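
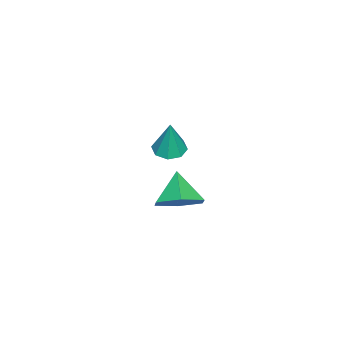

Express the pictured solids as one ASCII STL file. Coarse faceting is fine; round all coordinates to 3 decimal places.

solid 
facet normal 0.653 0.323 -0.685
outer loop
vertex 1.664 0.384 0.04
vertex 1.047 0.086 -0.689
vertex 0.975 1.013 -0.32
endloop
endfacet
facet normal -0.077 0.431 0.899
outer loop
vertex 1.664 0.384 0.04
vertex 0.975 1.013 -0.32
vertex 0.133 -0.366 0.269
endloop
endfacet
facet normal 0.654 0.323 -0.684
outer loop
vertex 0.975 1.013 -0.32
vertex 1.047 0.086 -0.689
vertex 0.359 0.715 -1.049
endloop
endfacet
facet normal -0.718 0.594 0.364
outer loop
vertex 0.975 1.013 -0.32
vertex 0.359 0.715 -1.049
vertex 0.133 -0.366 0.269
endloop
endfacet
facet normal 0.654 0.323 -0.684
outer loop
vertex 0.359 0.715 -1.049
vertex 1.047 0.086 -0.689
vertex 0.431 -0.211 -1.418
endloop
endfacet
facet normal -0.985 -0.007 -0.175
outer loop
vertex 0.359 0.715 -1.049
vertex 0.431 -0.211 -1.418
vertex 0.133 -0.366 0.269
endloop
endfacet
facet normal 0.653 0.324 -0.684
outer loop
vertex 0.431 -0.211 -1.418
vertex 1.047 0.086 -0.689
vertex 1.12 -0.84 -1.058
endloop
endfacet
facet normal -0.611 -0.771 -0.179
outer loop
vertex 0.431 -0.211 -1.418
vertex 1.12 -0.84 -1.058
vertex 0.133 -0.366 0.269
endloop
endfacet
facet normal 0.653 0.324 -0.684
outer loop
vertex 1.12 -0.84 -1.058
vertex 1.047 0.086 -0.689
vertex 1.736 -0.543 -0.329
endloop
endfacet
facet normal 0.030 -0.934 0.356
outer loop
vertex 1.12 -0.84 -1.058
vertex 1.736 -0.543 -0.329
vertex 0.133 -0.366 0.269
endloop
endfacet
facet normal 0.653 0.323 -0.685
outer loop
vertex 1.736 -0.543 -0.329
vertex 1.047 0.086 -0.689
vertex 1.664 0.384 0.04
endloop
endfacet
facet normal 0.297 -0.333 0.895
outer loop
vertex 1.736 -0.543 -0.329
vertex 1.664 0.384 0.04
vertex 0.133 -0.366 0.269
endloop
endfacet
facet normal -0.205 -0.101 -0.973
outer loop
vertex 2.627 0.258 2.868
vertex 2.035 0.094 3.01
vertex 2.331 0.638 2.891
endloop
endfacet
facet normal 0.785 0.603 0.143
outer loop
vertex 2.627 0.258 2.868
vertex 2.331 0.638 2.891
vertex 2.345 0.246 4.47
endloop
endfacet
facet normal -0.206 -0.101 -0.973
outer loop
vertex 2.331 0.638 2.891
vertex 2.035 0.094 3.01
vertex 1.862 0.7 2.984
endloop
endfacet
facet normal 0.173 0.956 0.236
outer loop
vertex 2.331 0.638 2.891
vertex 1.862 0.7 2.984
vertex 2.345 0.246 4.47
endloop
endfacet
facet normal -0.208 -0.101 -0.973
outer loop
vertex 1.862 0.7 2.984
vertex 2.035 0.094 3.01
vertex 1.494 0.407 3.093
endloop
endfacet
facet normal -0.497 0.772 0.397
outer loop
vertex 1.862 0.7 2.984
vertex 1.494 0.407 3.093
vertex 2.345 0.246 4.47
endloop
endfacet
facet normal -0.207 -0.099 -0.973
outer loop
vertex 1.494 0.407 3.093
vertex 2.035 0.094 3.01
vertex 1.444 -0.069 3.152
endloop
endfacet
facet normal -0.832 0.153 0.532
outer loop
vertex 1.494 0.407 3.093
vertex 1.444 -0.069 3.152
vertex 2.345 0.246 4.47
endloop
endfacet
facet normal -0.206 -0.101 -0.973
outer loop
vertex 1.444 -0.069 3.152
vertex 2.035 0.094 3.01
vertex 1.74 -0.449 3.129
endloop
endfacet
facet normal -0.636 -0.529 0.561
outer loop
vertex 1.444 -0.069 3.152
vertex 1.74 -0.449 3.129
vertex 2.345 0.246 4.47
endloop
endfacet
facet normal -0.206 -0.101 -0.973
outer loop
vertex 1.74 -0.449 3.129
vertex 2.035 0.094 3.01
vertex 2.209 -0.511 3.036
endloop
endfacet
facet normal -0.024 -0.883 0.468
outer loop
vertex 1.74 -0.449 3.129
vertex 2.209 -0.511 3.036
vertex 2.345 0.246 4.47
endloop
endfacet
facet normal -0.206 -0.101 -0.973
outer loop
vertex 2.209 -0.511 3.036
vertex 2.035 0.094 3.01
vertex 2.576 -0.218 2.928
endloop
endfacet
facet normal 0.647 -0.698 0.307
outer loop
vertex 2.209 -0.511 3.036
vertex 2.576 -0.218 2.928
vertex 2.345 0.246 4.47
endloop
endfacet
facet normal -0.206 -0.101 -0.973
outer loop
vertex 2.576 -0.218 2.928
vertex 2.035 0.094 3.01
vertex 2.627 0.258 2.868
endloop
endfacet
facet normal 0.982 -0.083 0.172
outer loop
vertex 2.576 -0.218 2.928
vertex 2.627 0.258 2.868
vertex 2.345 0.246 4.47
endloop
endfacet

endsolid


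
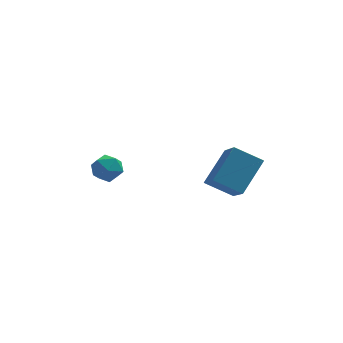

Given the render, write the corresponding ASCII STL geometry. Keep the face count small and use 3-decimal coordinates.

solid 
facet normal -0.423 0.898 0.119
outer loop
vertex -2.584 4.146 1.254
vertex -3.286 3.771 1.586
vertex -2.638 4.008 2.103
endloop
endfacet
facet normal 0.287 0.943 0.171
outer loop
vertex -2.584 4.146 1.254
vertex -2.638 4.008 2.103
vertex -1.897 3.858 1.688
endloop
endfacet
facet normal 0.568 0.698 -0.436
outer loop
vertex -2.584 4.146 1.254
vertex -1.897 3.858 1.688
vertex -2.087 3.529 0.914
endloop
endfacet
facet normal 0.032 0.502 -0.864
outer loop
vertex -2.584 4.146 1.254
vertex -2.087 3.529 0.914
vertex -2.945 3.475 0.851
endloop
endfacet
facet normal -0.581 0.625 -0.521
outer loop
vertex -2.584 4.146 1.254
vertex -2.945 3.475 0.851
vertex -3.286 3.771 1.586
endloop
endfacet
facet normal 0.496 0.512 0.701
outer loop
vertex -1.897 3.858 1.688
vertex -2.638 4.008 2.103
vertex -2.175 3.305 2.289
endloop
endfacet
facet normal -0.653 0.441 0.616
outer loop
vertex -2.638 4.008 2.103
vertex -3.286 3.771 1.586
vertex -3.033 3.251 2.226
endloop
endfacet
facet normal -0.907 -0.001 -0.421
outer loop
vertex -3.286 3.771 1.586
vertex -2.945 3.475 0.851
vertex -3.223 2.922 1.452
endloop
endfacet
facet normal 0.084 -0.203 -0.976
outer loop
vertex -2.945 3.475 0.851
vertex -2.087 3.529 0.914
vertex -2.482 2.772 1.037
endloop
endfacet
facet normal 0.952 0.115 -0.283
outer loop
vertex -2.087 3.529 0.914
vertex -1.897 3.858 1.688
vertex -1.834 3.009 1.554
endloop
endfacet
facet normal -0.032 -0.502 0.864
outer loop
vertex -2.536 2.634 1.886
vertex -2.175 3.305 2.289
vertex -3.033 3.251 2.226
endloop
endfacet
facet normal -0.568 -0.698 0.436
outer loop
vertex -2.536 2.634 1.886
vertex -3.033 3.251 2.226
vertex -3.223 2.922 1.452
endloop
endfacet
facet normal -0.287 -0.943 -0.171
outer loop
vertex -2.536 2.634 1.886
vertex -3.223 2.922 1.452
vertex -2.482 2.772 1.037
endloop
endfacet
facet normal 0.423 -0.898 -0.119
outer loop
vertex -2.536 2.634 1.886
vertex -2.482 2.772 1.037
vertex -1.834 3.009 1.554
endloop
endfacet
facet normal 0.581 -0.625 0.521
outer loop
vertex -2.536 2.634 1.886
vertex -1.834 3.009 1.554
vertex -2.175 3.305 2.289
endloop
endfacet
facet normal -0.084 0.203 0.976
outer loop
vertex -3.033 3.251 2.226
vertex -2.175 3.305 2.289
vertex -2.638 4.008 2.103
endloop
endfacet
facet normal -0.952 -0.115 0.283
outer loop
vertex -3.223 2.922 1.452
vertex -3.033 3.251 2.226
vertex -3.286 3.771 1.586
endloop
endfacet
facet normal -0.496 -0.512 -0.701
outer loop
vertex -2.482 2.772 1.037
vertex -3.223 2.922 1.452
vertex -2.945 3.475 0.851
endloop
endfacet
facet normal 0.653 -0.441 -0.616
outer loop
vertex -1.834 3.009 1.554
vertex -2.482 2.772 1.037
vertex -2.087 3.529 0.914
endloop
endfacet
facet normal 0.907 0.001 0.421
outer loop
vertex -2.175 3.305 2.289
vertex -1.834 3.009 1.554
vertex -1.897 3.858 1.688
endloop
endfacet
facet normal -0.505 -0.573 -0.646
outer loop
vertex 1.894 -1.002 3.459
vertex 1.642 0.561 2.269
vertex 3.184 -1.336 2.747
endloop
endfacet
facet normal 0.127 -0.789 0.601
outer loop
vertex 4.218 -0.161 4.071
vertex 1.894 -1.002 3.459
vertex 3.184 -1.336 2.747
endloop
endfacet
facet normal -0.504 -0.573 -0.646
outer loop
vertex 3.184 -1.336 2.747
vertex 1.642 0.561 2.269
vertex 2.932 0.227 1.558
endloop
endfacet
facet normal 0.854 -0.221 -0.471
outer loop
vertex 2.932 0.227 1.558
vertex 4.218 -0.161 4.071
vertex 3.184 -1.336 2.747
endloop
endfacet
facet normal -0.854 0.221 0.471
outer loop
vertex 1.894 -1.002 3.459
vertex 2.676 1.736 3.593
vertex 1.642 0.561 2.269
endloop
endfacet
facet normal 0.127 -0.789 0.601
outer loop
vertex 2.928 0.173 4.782
vertex 1.894 -1.002 3.459
vertex 4.218 -0.161 4.071
endloop
endfacet
facet normal -0.854 0.221 0.471
outer loop
vertex 2.928 0.173 4.782
vertex 2.676 1.736 3.593
vertex 1.894 -1.002 3.459
endloop
endfacet
facet normal -0.127 0.789 -0.601
outer loop
vertex 1.642 0.561 2.269
vertex 2.676 1.736 3.593
vertex 2.932 0.227 1.558
endloop
endfacet
facet normal 0.854 -0.221 -0.471
outer loop
vertex 3.966 1.402 2.881
vertex 4.218 -0.161 4.071
vertex 2.932 0.227 1.558
endloop
endfacet
facet normal -0.127 0.789 -0.601
outer loop
vertex 2.932 0.227 1.558
vertex 2.676 1.736 3.593
vertex 3.966 1.402 2.881
endloop
endfacet
facet normal 0.504 0.573 0.646
outer loop
vertex 3.966 1.402 2.881
vertex 2.928 0.173 4.782
vertex 4.218 -0.161 4.071
endloop
endfacet
facet normal 0.505 0.573 0.646
outer loop
vertex 2.676 1.736 3.593
vertex 2.928 0.173 4.782
vertex 3.966 1.402 2.881
endloop
endfacet

endsolid


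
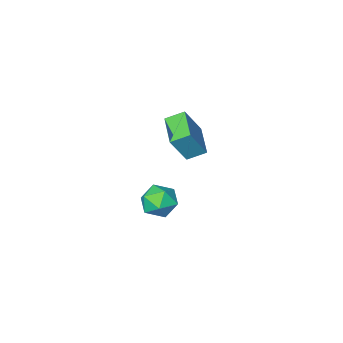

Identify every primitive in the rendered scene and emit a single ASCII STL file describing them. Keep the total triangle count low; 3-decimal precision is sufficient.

solid 
facet normal -0.941 0.339 -0.022
outer loop
vertex -3.69 -1.592 -3.335
vertex -3.775 -1.768 -2.409
vertex -3.464 -0.924 -2.704
endloop
endfacet
facet normal -0.540 0.667 -0.513
outer loop
vertex -3.69 -1.592 -3.335
vertex -3.464 -0.924 -2.704
vertex -2.916 -1.063 -3.462
endloop
endfacet
facet normal -0.271 0.169 -0.948
outer loop
vertex -3.69 -1.592 -3.335
vertex -2.916 -1.063 -3.462
vertex -2.887 -1.993 -3.636
endloop
endfacet
facet normal -0.505 -0.468 -0.725
outer loop
vertex -3.69 -1.592 -3.335
vertex -2.887 -1.993 -3.636
vertex -3.418 -2.429 -2.985
endloop
endfacet
facet normal -0.919 -0.363 -0.153
outer loop
vertex -3.69 -1.592 -3.335
vertex -3.418 -2.429 -2.985
vertex -3.775 -1.768 -2.409
endloop
endfacet
facet normal 0.003 0.984 -0.178
outer loop
vertex -2.916 -1.063 -3.462
vertex -3.464 -0.924 -2.704
vertex -2.522 -0.911 -2.615
endloop
endfacet
facet normal -0.644 0.453 0.617
outer loop
vertex -3.464 -0.924 -2.704
vertex -3.775 -1.768 -2.409
vertex -3.053 -1.347 -1.964
endloop
endfacet
facet normal -0.609 -0.682 0.405
outer loop
vertex -3.775 -1.768 -2.409
vertex -3.418 -2.429 -2.985
vertex -3.024 -2.277 -2.138
endloop
endfacet
facet normal 0.061 -0.852 -0.521
outer loop
vertex -3.418 -2.429 -2.985
vertex -2.887 -1.993 -3.636
vertex -2.476 -2.416 -2.896
endloop
endfacet
facet normal 0.439 0.178 -0.881
outer loop
vertex -2.887 -1.993 -3.636
vertex -2.916 -1.063 -3.462
vertex -2.165 -1.572 -3.191
endloop
endfacet
facet normal 0.505 0.468 0.725
outer loop
vertex -2.25 -1.748 -2.265
vertex -2.522 -0.911 -2.615
vertex -3.053 -1.347 -1.964
endloop
endfacet
facet normal 0.271 -0.169 0.948
outer loop
vertex -2.25 -1.748 -2.265
vertex -3.053 -1.347 -1.964
vertex -3.024 -2.277 -2.138
endloop
endfacet
facet normal 0.540 -0.667 0.513
outer loop
vertex -2.25 -1.748 -2.265
vertex -3.024 -2.277 -2.138
vertex -2.476 -2.416 -2.896
endloop
endfacet
facet normal 0.941 -0.339 0.022
outer loop
vertex -2.25 -1.748 -2.265
vertex -2.476 -2.416 -2.896
vertex -2.165 -1.572 -3.191
endloop
endfacet
facet normal 0.919 0.363 0.153
outer loop
vertex -2.25 -1.748 -2.265
vertex -2.165 -1.572 -3.191
vertex -2.522 -0.911 -2.615
endloop
endfacet
facet normal -0.061 0.852 0.521
outer loop
vertex -3.053 -1.347 -1.964
vertex -2.522 -0.911 -2.615
vertex -3.464 -0.924 -2.704
endloop
endfacet
facet normal -0.439 -0.178 0.881
outer loop
vertex -3.024 -2.277 -2.138
vertex -3.053 -1.347 -1.964
vertex -3.775 -1.768 -2.409
endloop
endfacet
facet normal -0.003 -0.984 0.178
outer loop
vertex -2.476 -2.416 -2.896
vertex -3.024 -2.277 -2.138
vertex -3.418 -2.429 -2.985
endloop
endfacet
facet normal 0.644 -0.453 -0.617
outer loop
vertex -2.165 -1.572 -3.191
vertex -2.476 -2.416 -2.896
vertex -2.887 -1.993 -3.636
endloop
endfacet
facet normal 0.609 0.682 -0.405
outer loop
vertex -2.522 -0.911 -2.615
vertex -2.165 -1.572 -3.191
vertex -2.916 -1.063 -3.462
endloop
endfacet
facet normal -0.502 -0.002 -0.865
outer loop
vertex -4.401 -0.58 2.096
vertex -3.796 0.869 1.741
vertex -3.661 -0.994 1.668
endloop
endfacet
facet normal -0.376 -0.900 0.221
outer loop
vertex -2.844 -0.989 3.079
vertex -4.401 -0.58 2.096
vertex -3.661 -0.994 1.668
endloop
endfacet
facet normal -0.501 -0.002 -0.866
outer loop
vertex -3.661 -0.994 1.668
vertex -3.796 0.869 1.741
vertex -3.056 0.456 1.314
endloop
endfacet
facet normal 0.780 -0.435 -0.450
outer loop
vertex -3.056 0.456 1.314
vertex -2.844 -0.989 3.079
vertex -3.661 -0.994 1.668
endloop
endfacet
facet normal -0.780 0.436 0.450
outer loop
vertex -4.401 -0.58 2.096
vertex -2.979 0.874 3.152
vertex -3.796 0.869 1.741
endloop
endfacet
facet normal -0.375 -0.900 0.220
outer loop
vertex -3.584 -0.576 3.506
vertex -4.401 -0.58 2.096
vertex -2.844 -0.989 3.079
endloop
endfacet
facet normal -0.780 0.435 0.450
outer loop
vertex -3.584 -0.576 3.506
vertex -2.979 0.874 3.152
vertex -4.401 -0.58 2.096
endloop
endfacet
facet normal 0.375 0.900 -0.220
outer loop
vertex -3.796 0.869 1.741
vertex -2.979 0.874 3.152
vertex -3.056 0.456 1.314
endloop
endfacet
facet normal 0.779 -0.436 -0.450
outer loop
vertex -2.239 0.46 2.724
vertex -2.844 -0.989 3.079
vertex -3.056 0.456 1.314
endloop
endfacet
facet normal 0.376 0.900 -0.220
outer loop
vertex -3.056 0.456 1.314
vertex -2.979 0.874 3.152
vertex -2.239 0.46 2.724
endloop
endfacet
facet normal 0.501 0.003 0.865
outer loop
vertex -2.239 0.46 2.724
vertex -3.584 -0.576 3.506
vertex -2.844 -0.989 3.079
endloop
endfacet
facet normal 0.501 0.002 0.865
outer loop
vertex -2.979 0.874 3.152
vertex -3.584 -0.576 3.506
vertex -2.239 0.46 2.724
endloop
endfacet

endsolid


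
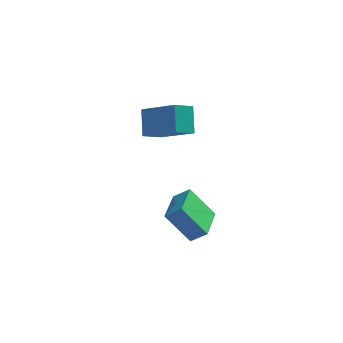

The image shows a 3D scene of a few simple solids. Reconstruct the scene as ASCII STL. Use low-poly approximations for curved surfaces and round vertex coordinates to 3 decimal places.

solid 
facet normal -0.856 0.353 -0.378
outer loop
vertex 0.129 3.638 1.009
vertex 0.61 4.451 0.68
vertex 0.384 3.017 -0.15
endloop
endfacet
facet normal -0.481 -0.812 0.329
outer loop
vertex 1.95 2.369 0.54
vertex 0.129 3.638 1.009
vertex 0.384 3.017 -0.15
endloop
endfacet
facet normal -0.856 0.353 -0.378
outer loop
vertex 0.384 3.017 -0.15
vertex 0.61 4.451 0.68
vertex 0.865 3.829 -0.48
endloop
endfacet
facet normal 0.189 -0.464 -0.865
outer loop
vertex 0.865 3.829 -0.48
vertex 1.95 2.369 0.54
vertex 0.384 3.017 -0.15
endloop
endfacet
facet normal -0.190 0.463 0.866
outer loop
vertex 0.129 3.638 1.009
vertex 2.176 3.803 1.37
vertex 0.61 4.451 0.68
endloop
endfacet
facet normal -0.481 -0.812 0.330
outer loop
vertex 1.695 2.991 1.7
vertex 0.129 3.638 1.009
vertex 1.95 2.369 0.54
endloop
endfacet
facet normal -0.190 0.464 0.865
outer loop
vertex 1.695 2.991 1.7
vertex 2.176 3.803 1.37
vertex 0.129 3.638 1.009
endloop
endfacet
facet normal 0.481 0.812 -0.330
outer loop
vertex 0.61 4.451 0.68
vertex 2.176 3.803 1.37
vertex 0.865 3.829 -0.48
endloop
endfacet
facet normal 0.191 -0.463 -0.866
outer loop
vertex 2.431 3.182 0.211
vertex 1.95 2.369 0.54
vertex 0.865 3.829 -0.48
endloop
endfacet
facet normal 0.481 0.812 -0.329
outer loop
vertex 0.865 3.829 -0.48
vertex 2.176 3.803 1.37
vertex 2.431 3.182 0.211
endloop
endfacet
facet normal 0.856 -0.353 0.378
outer loop
vertex 2.431 3.182 0.211
vertex 1.695 2.991 1.7
vertex 1.95 2.369 0.54
endloop
endfacet
facet normal 0.856 -0.353 0.378
outer loop
vertex 2.176 3.803 1.37
vertex 1.695 2.991 1.7
vertex 2.431 3.182 0.211
endloop
endfacet
facet normal -0.570 -0.167 0.804
outer loop
vertex 2.564 1.149 -2.937
vertex 2.336 2.923 -2.73
vertex 1.898 1.12 -3.415
endloop
endfacet
facet normal 0.126 -0.985 -0.115
outer loop
vertex 2.844 1.397 -4.75
vertex 2.564 1.149 -2.937
vertex 1.898 1.12 -3.415
endloop
endfacet
facet normal -0.570 -0.167 0.805
outer loop
vertex 1.898 1.12 -3.415
vertex 2.336 2.923 -2.73
vertex 1.671 2.893 -3.207
endloop
endfacet
facet normal -0.812 -0.036 -0.583
outer loop
vertex 1.671 2.893 -3.207
vertex 2.844 1.397 -4.75
vertex 1.898 1.12 -3.415
endloop
endfacet
facet normal 0.812 0.036 0.583
outer loop
vertex 2.564 1.149 -2.937
vertex 3.282 3.2 -4.065
vertex 2.336 2.923 -2.73
endloop
endfacet
facet normal 0.127 -0.985 -0.115
outer loop
vertex 3.509 1.427 -4.273
vertex 2.564 1.149 -2.937
vertex 2.844 1.397 -4.75
endloop
endfacet
facet normal 0.812 0.036 0.582
outer loop
vertex 3.509 1.427 -4.273
vertex 3.282 3.2 -4.065
vertex 2.564 1.149 -2.937
endloop
endfacet
facet normal -0.127 0.985 0.115
outer loop
vertex 2.336 2.923 -2.73
vertex 3.282 3.2 -4.065
vertex 1.671 2.893 -3.207
endloop
endfacet
facet normal -0.812 -0.036 -0.582
outer loop
vertex 2.616 3.171 -4.543
vertex 2.844 1.397 -4.75
vertex 1.671 2.893 -3.207
endloop
endfacet
facet normal -0.126 0.985 0.116
outer loop
vertex 1.671 2.893 -3.207
vertex 3.282 3.2 -4.065
vertex 2.616 3.171 -4.543
endloop
endfacet
facet normal 0.570 0.167 -0.805
outer loop
vertex 2.616 3.171 -4.543
vertex 3.509 1.427 -4.273
vertex 2.844 1.397 -4.75
endloop
endfacet
facet normal 0.570 0.167 -0.804
outer loop
vertex 3.282 3.2 -4.065
vertex 3.509 1.427 -4.273
vertex 2.616 3.171 -4.543
endloop
endfacet

endsolid


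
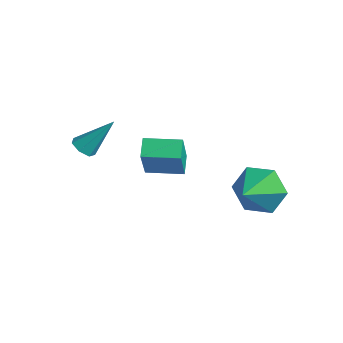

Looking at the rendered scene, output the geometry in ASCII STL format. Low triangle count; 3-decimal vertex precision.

solid 
facet normal -0.466 0.803 -0.371
outer loop
vertex 2.063 2.233 -4.477
vertex 1.372 2.164 -3.757
vertex 2.196 2.711 -3.608
endloop
endfacet
facet normal 0.986 -0.156 -0.065
outer loop
vertex 2.063 2.233 -4.477
vertex 2.196 2.711 -3.608
vertex 1.968 1.136 -3.283
endloop
endfacet
facet normal -0.466 0.803 -0.371
outer loop
vertex 2.196 2.711 -3.608
vertex 1.372 2.164 -3.757
vertex 1.505 2.642 -2.889
endloop
endfacet
facet normal 0.719 0.039 0.694
outer loop
vertex 2.196 2.711 -3.608
vertex 1.505 2.642 -2.889
vertex 1.968 1.136 -3.283
endloop
endfacet
facet normal -0.465 0.804 -0.371
outer loop
vertex 1.505 2.642 -2.889
vertex 1.372 2.164 -3.757
vertex 0.681 2.096 -3.038
endloop
endfacet
facet normal -0.006 -0.255 0.967
outer loop
vertex 1.505 2.642 -2.889
vertex 0.681 2.096 -3.038
vertex 1.968 1.136 -3.283
endloop
endfacet
facet normal -0.465 0.804 -0.371
outer loop
vertex 0.681 2.096 -3.038
vertex 1.372 2.164 -3.757
vertex 0.548 1.618 -3.906
endloop
endfacet
facet normal -0.464 -0.744 0.481
outer loop
vertex 0.681 2.096 -3.038
vertex 0.548 1.618 -3.906
vertex 1.968 1.136 -3.283
endloop
endfacet
facet normal -0.466 0.804 -0.370
outer loop
vertex 0.548 1.618 -3.906
vertex 1.372 2.164 -3.757
vertex 1.239 1.687 -4.626
endloop
endfacet
facet normal -0.197 -0.940 -0.279
outer loop
vertex 0.548 1.618 -3.906
vertex 1.239 1.687 -4.626
vertex 1.968 1.136 -3.283
endloop
endfacet
facet normal -0.466 0.804 -0.370
outer loop
vertex 1.239 1.687 -4.626
vertex 1.372 2.164 -3.757
vertex 2.063 2.233 -4.477
endloop
endfacet
facet normal 0.528 -0.646 -0.552
outer loop
vertex 1.239 1.687 -4.626
vertex 2.063 2.233 -4.477
vertex 1.968 1.136 -3.283
endloop
endfacet
facet normal -0.289 -0.580 -0.762
outer loop
vertex -2.043 -2.038 -2.627
vertex -2.286 -2.336 -2.308
vertex -2.457 -1.933 -2.55
endloop
endfacet
facet normal 0.158 0.907 -0.390
outer loop
vertex -2.043 -2.038 -2.627
vertex -2.457 -1.933 -2.55
vertex -1.834 -1.424 -1.112
endloop
endfacet
facet normal -0.290 -0.580 -0.761
outer loop
vertex -2.457 -1.933 -2.55
vertex -2.286 -2.336 -2.308
vertex -2.742 -2.132 -2.29
endloop
endfacet
facet normal -0.590 0.807 -0.030
outer loop
vertex -2.457 -1.933 -2.55
vertex -2.742 -2.132 -2.29
vertex -1.834 -1.424 -1.112
endloop
endfacet
facet normal -0.289 -0.580 -0.762
outer loop
vertex -2.742 -2.132 -2.29
vertex -2.286 -2.336 -2.308
vertex -2.684 -2.484 -2.044
endloop
endfacet
facet normal -0.832 0.219 0.510
outer loop
vertex -2.742 -2.132 -2.29
vertex -2.684 -2.484 -2.044
vertex -1.834 -1.424 -1.112
endloop
endfacet
facet normal -0.289 -0.581 -0.761
outer loop
vertex -2.684 -2.484 -2.044
vertex -2.286 -2.336 -2.308
vertex -2.326 -2.725 -1.996
endloop
endfacet
facet normal -0.388 -0.413 0.824
outer loop
vertex -2.684 -2.484 -2.044
vertex -2.326 -2.725 -1.996
vertex -1.834 -1.424 -1.112
endloop
endfacet
facet normal -0.288 -0.581 -0.761
outer loop
vertex -2.326 -2.725 -1.996
vertex -2.286 -2.336 -2.308
vertex -1.938 -2.672 -2.183
endloop
endfacet
facet normal 0.409 -0.614 0.675
outer loop
vertex -2.326 -2.725 -1.996
vertex -1.938 -2.672 -2.183
vertex -1.834 -1.424 -1.112
endloop
endfacet
facet normal -0.288 -0.582 -0.761
outer loop
vertex -1.938 -2.672 -2.183
vertex -2.286 -2.336 -2.308
vertex -1.812 -2.367 -2.464
endloop
endfacet
facet normal 0.956 -0.232 0.177
outer loop
vertex -1.938 -2.672 -2.183
vertex -1.812 -2.367 -2.464
vertex -1.834 -1.424 -1.112
endloop
endfacet
facet normal -0.289 -0.580 -0.762
outer loop
vertex -1.812 -2.367 -2.464
vertex -2.286 -2.336 -2.308
vertex -2.043 -2.038 -2.627
endloop
endfacet
facet normal 0.844 0.446 -0.297
outer loop
vertex -1.812 -2.367 -2.464
vertex -2.043 -2.038 -2.627
vertex -1.834 -1.424 -1.112
endloop
endfacet
facet normal -0.592 -0.806 -0.013
outer loop
vertex -1.079 -0.876 -2.551
vertex -1.62 -0.486 -2.092
vertex -1.862 -0.278 -3.985
endloop
endfacet
facet normal 0.669 -0.482 -0.566
outer loop
vertex -1.08 0.786 -3.968
vertex -1.079 -0.876 -2.551
vertex -1.862 -0.278 -3.985
endloop
endfacet
facet normal -0.593 -0.805 -0.013
outer loop
vertex -1.862 -0.278 -3.985
vertex -1.62 -0.486 -2.092
vertex -2.403 0.113 -3.526
endloop
endfacet
facet normal -0.450 0.344 -0.824
outer loop
vertex -2.403 0.113 -3.526
vertex -1.08 0.786 -3.968
vertex -1.862 -0.278 -3.985
endloop
endfacet
facet normal 0.451 -0.344 0.824
outer loop
vertex -1.079 -0.876 -2.551
vertex -0.838 0.578 -2.075
vertex -1.62 -0.486 -2.092
endloop
endfacet
facet normal 0.668 -0.482 -0.566
outer loop
vertex -0.297 0.187 -2.534
vertex -1.079 -0.876 -2.551
vertex -1.08 0.786 -3.968
endloop
endfacet
facet normal 0.450 -0.344 0.824
outer loop
vertex -0.297 0.187 -2.534
vertex -0.838 0.578 -2.075
vertex -1.079 -0.876 -2.551
endloop
endfacet
facet normal -0.668 0.482 0.566
outer loop
vertex -1.62 -0.486 -2.092
vertex -0.838 0.578 -2.075
vertex -2.403 0.113 -3.526
endloop
endfacet
facet normal -0.450 0.345 -0.824
outer loop
vertex -1.621 1.176 -3.509
vertex -1.08 0.786 -3.968
vertex -2.403 0.113 -3.526
endloop
endfacet
facet normal -0.668 0.483 0.566
outer loop
vertex -2.403 0.113 -3.526
vertex -0.838 0.578 -2.075
vertex -1.621 1.176 -3.509
endloop
endfacet
facet normal 0.592 0.806 0.013
outer loop
vertex -1.621 1.176 -3.509
vertex -0.297 0.187 -2.534
vertex -1.08 0.786 -3.968
endloop
endfacet
facet normal 0.593 0.805 0.012
outer loop
vertex -0.838 0.578 -2.075
vertex -0.297 0.187 -2.534
vertex -1.621 1.176 -3.509
endloop
endfacet

endsolid


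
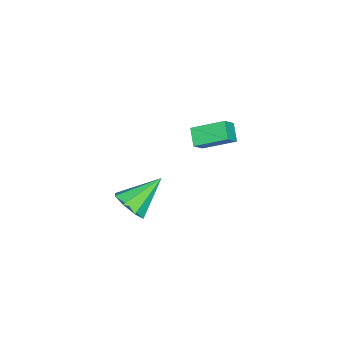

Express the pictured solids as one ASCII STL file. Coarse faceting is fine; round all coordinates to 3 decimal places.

solid 
facet normal -0.699 0.187 -0.690
outer loop
vertex -3.306 0.34 -0.272
vertex -3.646 1.768 0.46
vertex -2.656 0.773 -0.813
endloop
endfacet
facet normal 0.208 -0.870 -0.447
outer loop
vertex -2.054 0.612 -0.22
vertex -3.306 0.34 -0.272
vertex -2.656 0.773 -0.813
endloop
endfacet
facet normal -0.699 0.187 -0.690
outer loop
vertex -2.656 0.773 -0.813
vertex -3.646 1.768 0.46
vertex -2.996 2.2 -0.081
endloop
endfacet
facet normal 0.684 0.455 -0.570
outer loop
vertex -2.996 2.2 -0.081
vertex -2.054 0.612 -0.22
vertex -2.656 0.773 -0.813
endloop
endfacet
facet normal -0.684 -0.455 0.570
outer loop
vertex -3.306 0.34 -0.272
vertex -3.044 1.607 1.053
vertex -3.646 1.768 0.46
endloop
endfacet
facet normal 0.208 -0.871 -0.446
outer loop
vertex -2.704 0.18 0.321
vertex -3.306 0.34 -0.272
vertex -2.054 0.612 -0.22
endloop
endfacet
facet normal -0.683 -0.456 0.571
outer loop
vertex -2.704 0.18 0.321
vertex -3.044 1.607 1.053
vertex -3.306 0.34 -0.272
endloop
endfacet
facet normal -0.207 0.871 0.446
outer loop
vertex -3.646 1.768 0.46
vertex -3.044 1.607 1.053
vertex -2.996 2.2 -0.081
endloop
endfacet
facet normal 0.683 0.455 -0.571
outer loop
vertex -2.394 2.04 0.512
vertex -2.054 0.612 -0.22
vertex -2.996 2.2 -0.081
endloop
endfacet
facet normal -0.208 0.870 0.446
outer loop
vertex -2.996 2.2 -0.081
vertex -3.044 1.607 1.053
vertex -2.394 2.04 0.512
endloop
endfacet
facet normal 0.699 -0.187 0.690
outer loop
vertex -2.394 2.04 0.512
vertex -2.704 0.18 0.321
vertex -2.054 0.612 -0.22
endloop
endfacet
facet normal 0.699 -0.187 0.690
outer loop
vertex -3.044 1.607 1.053
vertex -2.704 0.18 0.321
vertex -2.394 2.04 0.512
endloop
endfacet
facet normal 0.648 -0.471 -0.599
outer loop
vertex 3.286 0.384 -0.127
vertex 2.666 -0.16 -0.37
vertex 2.955 0.599 -0.654
endloop
endfacet
facet normal 0.273 0.938 0.211
outer loop
vertex 3.286 0.384 -0.127
vertex 2.955 0.599 -0.654
vertex 1.454 0.72 0.75
endloop
endfacet
facet normal 0.647 -0.471 -0.600
outer loop
vertex 2.955 0.599 -0.654
vertex 2.666 -0.16 -0.37
vertex 2.454 0.369 -1.014
endloop
endfacet
facet normal -0.209 0.930 -0.303
outer loop
vertex 2.955 0.599 -0.654
vertex 2.454 0.369 -1.014
vertex 1.454 0.72 0.75
endloop
endfacet
facet normal 0.648 -0.470 -0.599
outer loop
vertex 2.454 0.369 -1.014
vertex 2.666 -0.16 -0.37
vertex 2.078 -0.17 -0.998
endloop
endfacet
facet normal -0.716 0.485 -0.502
outer loop
vertex 2.454 0.369 -1.014
vertex 2.078 -0.17 -0.998
vertex 1.454 0.72 0.75
endloop
endfacet
facet normal 0.648 -0.470 -0.599
outer loop
vertex 2.078 -0.17 -0.998
vertex 2.666 -0.16 -0.37
vertex 2.046 -0.704 -0.614
endloop
endfacet
facet normal -0.953 -0.137 -0.270
outer loop
vertex 2.078 -0.17 -0.998
vertex 2.046 -0.704 -0.614
vertex 1.454 0.72 0.75
endloop
endfacet
facet normal 0.648 -0.470 -0.599
outer loop
vertex 2.046 -0.704 -0.614
vertex 2.666 -0.16 -0.37
vertex 2.377 -0.919 -0.087
endloop
endfacet
facet normal -0.780 -0.571 0.257
outer loop
vertex 2.046 -0.704 -0.614
vertex 2.377 -0.919 -0.087
vertex 1.454 0.72 0.75
endloop
endfacet
facet normal 0.649 -0.470 -0.599
outer loop
vertex 2.377 -0.919 -0.087
vertex 2.666 -0.16 -0.37
vertex 2.877 -0.689 0.274
endloop
endfacet
facet normal -0.298 -0.562 0.771
outer loop
vertex 2.377 -0.919 -0.087
vertex 2.877 -0.689 0.274
vertex 1.454 0.72 0.75
endloop
endfacet
facet normal 0.647 -0.471 -0.599
outer loop
vertex 2.877 -0.689 0.274
vertex 2.666 -0.16 -0.37
vertex 3.254 -0.15 0.257
endloop
endfacet
facet normal 0.210 -0.116 0.971
outer loop
vertex 2.877 -0.689 0.274
vertex 3.254 -0.15 0.257
vertex 1.454 0.72 0.75
endloop
endfacet
facet normal 0.648 -0.470 -0.600
outer loop
vertex 3.254 -0.15 0.257
vertex 2.666 -0.16 -0.37
vertex 3.286 0.384 -0.127
endloop
endfacet
facet normal 0.446 0.505 0.739
outer loop
vertex 3.254 -0.15 0.257
vertex 3.286 0.384 -0.127
vertex 1.454 0.72 0.75
endloop
endfacet

endsolid


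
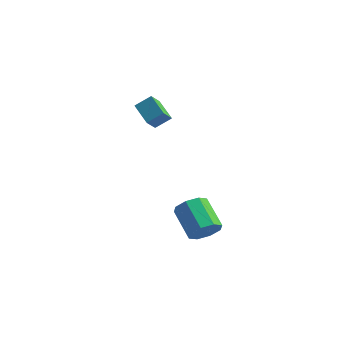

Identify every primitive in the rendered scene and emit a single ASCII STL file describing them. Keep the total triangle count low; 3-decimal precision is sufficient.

solid 
facet normal -0.823 0.357 0.441
outer loop
vertex -2.794 3.313 2.19
vertex -2.827 3.933 1.626
vertex -3.315 2.787 1.644
endloop
endfacet
facet normal 0.041 -0.739 0.673
outer loop
vertex -2.253 2.327 1.074
vertex -2.794 3.313 2.19
vertex -3.315 2.787 1.644
endloop
endfacet
facet normal -0.823 0.357 0.441
outer loop
vertex -3.315 2.787 1.644
vertex -2.827 3.933 1.626
vertex -3.348 3.408 1.079
endloop
endfacet
facet normal -0.566 -0.571 -0.594
outer loop
vertex -3.348 3.408 1.079
vertex -2.253 2.327 1.074
vertex -3.315 2.787 1.644
endloop
endfacet
facet normal 0.566 0.571 0.594
outer loop
vertex -2.794 3.313 2.19
vertex -1.765 3.473 1.056
vertex -2.827 3.933 1.626
endloop
endfacet
facet normal 0.039 -0.739 0.672
outer loop
vertex -1.732 2.852 1.621
vertex -2.794 3.313 2.19
vertex -2.253 2.327 1.074
endloop
endfacet
facet normal 0.566 0.571 0.594
outer loop
vertex -1.732 2.852 1.621
vertex -1.765 3.473 1.056
vertex -2.794 3.313 2.19
endloop
endfacet
facet normal -0.040 0.740 -0.672
outer loop
vertex -2.827 3.933 1.626
vertex -1.765 3.473 1.056
vertex -3.348 3.408 1.079
endloop
endfacet
facet normal -0.566 -0.571 -0.594
outer loop
vertex -2.286 2.947 0.51
vertex -2.253 2.327 1.074
vertex -3.348 3.408 1.079
endloop
endfacet
facet normal -0.040 0.738 -0.673
outer loop
vertex -3.348 3.408 1.079
vertex -1.765 3.473 1.056
vertex -2.286 2.947 0.51
endloop
endfacet
facet normal 0.823 -0.357 -0.441
outer loop
vertex -2.286 2.947 0.51
vertex -1.732 2.852 1.621
vertex -2.253 2.327 1.074
endloop
endfacet
facet normal 0.823 -0.358 -0.441
outer loop
vertex -1.765 3.473 1.056
vertex -1.732 2.852 1.621
vertex -2.286 2.947 0.51
endloop
endfacet
facet normal 0.751 -0.344 -0.564
outer loop
vertex 3.781 -0.8 -1.755
vertex 3.328 -0.769 -2.377
vertex 3.812 -0.28 -2.031
endloop
endfacet
facet normal 0.659 0.322 0.680
outer loop
vertex 3.781 -0.8 -1.755
vertex 3.812 -0.28 -2.031
vertex 2.565 -0.242 -0.841
endloop
endfacet
facet normal 0.659 0.322 0.680
outer loop
vertex 2.565 -0.242 -0.841
vertex 3.812 -0.28 -2.031
vertex 2.596 0.278 -1.117
endloop
endfacet
facet normal -0.751 0.344 0.564
outer loop
vertex 2.565 -0.242 -0.841
vertex 2.596 0.278 -1.117
vertex 2.112 -0.211 -1.463
endloop
endfacet
facet normal 0.751 -0.345 -0.563
outer loop
vertex 3.812 -0.28 -2.031
vertex 3.328 -0.769 -2.377
vertex 3.56 -0.047 -2.51
endloop
endfacet
facet normal 0.503 0.851 0.149
outer loop
vertex 3.812 -0.28 -2.031
vertex 3.56 -0.047 -2.51
vertex 2.596 0.278 -1.117
endloop
endfacet
facet normal 0.503 0.851 0.149
outer loop
vertex 2.596 0.278 -1.117
vertex 3.56 -0.047 -2.51
vertex 2.344 0.511 -1.596
endloop
endfacet
facet normal -0.751 0.345 0.563
outer loop
vertex 2.596 0.278 -1.117
vertex 2.344 0.511 -1.596
vertex 2.112 -0.211 -1.463
endloop
endfacet
facet normal 0.749 -0.345 -0.566
outer loop
vertex 3.56 -0.047 -2.51
vertex 3.328 -0.769 -2.377
vertex 3.171 -0.236 -2.91
endloop
endfacet
facet normal 0.053 0.882 -0.468
outer loop
vertex 3.56 -0.047 -2.51
vertex 3.171 -0.236 -2.91
vertex 2.344 0.511 -1.596
endloop
endfacet
facet normal 0.054 0.882 -0.468
outer loop
vertex 2.344 0.511 -1.596
vertex 3.171 -0.236 -2.91
vertex 1.955 0.322 -1.997
endloop
endfacet
facet normal -0.750 0.345 0.565
outer loop
vertex 2.344 0.511 -1.596
vertex 1.955 0.322 -1.997
vertex 2.112 -0.211 -1.463
endloop
endfacet
facet normal 0.751 -0.343 -0.564
outer loop
vertex 3.171 -0.236 -2.91
vertex 3.328 -0.769 -2.377
vertex 2.875 -0.738 -2.999
endloop
endfacet
facet normal -0.428 0.396 -0.812
outer loop
vertex 3.171 -0.236 -2.91
vertex 2.875 -0.738 -2.999
vertex 1.955 0.322 -1.997
endloop
endfacet
facet normal -0.429 0.395 -0.812
outer loop
vertex 1.955 0.322 -1.997
vertex 2.875 -0.738 -2.999
vertex 1.659 -0.18 -2.085
endloop
endfacet
facet normal -0.751 0.344 0.564
outer loop
vertex 1.955 0.322 -1.997
vertex 1.659 -0.18 -2.085
vertex 2.112 -0.211 -1.463
endloop
endfacet
facet normal 0.751 -0.344 -0.564
outer loop
vertex 2.875 -0.738 -2.999
vertex 3.328 -0.769 -2.377
vertex 2.844 -1.258 -2.723
endloop
endfacet
facet normal -0.659 -0.322 -0.680
outer loop
vertex 2.875 -0.738 -2.999
vertex 2.844 -1.258 -2.723
vertex 1.659 -0.18 -2.085
endloop
endfacet
facet normal -0.659 -0.322 -0.680
outer loop
vertex 1.659 -0.18 -2.085
vertex 2.844 -1.258 -2.723
vertex 1.628 -0.7 -1.809
endloop
endfacet
facet normal -0.751 0.344 0.564
outer loop
vertex 1.659 -0.18 -2.085
vertex 1.628 -0.7 -1.809
vertex 2.112 -0.211 -1.463
endloop
endfacet
facet normal 0.751 -0.345 -0.563
outer loop
vertex 2.844 -1.258 -2.723
vertex 3.328 -0.769 -2.377
vertex 3.096 -1.491 -2.244
endloop
endfacet
facet normal -0.503 -0.851 -0.149
outer loop
vertex 2.844 -1.258 -2.723
vertex 3.096 -1.491 -2.244
vertex 1.628 -0.7 -1.809
endloop
endfacet
facet normal -0.503 -0.851 -0.149
outer loop
vertex 1.628 -0.7 -1.809
vertex 3.096 -1.491 -2.244
vertex 1.88 -0.933 -1.33
endloop
endfacet
facet normal -0.751 0.345 0.563
outer loop
vertex 1.628 -0.7 -1.809
vertex 1.88 -0.933 -1.33
vertex 2.112 -0.211 -1.463
endloop
endfacet
facet normal 0.750 -0.345 -0.565
outer loop
vertex 3.096 -1.491 -2.244
vertex 3.328 -0.769 -2.377
vertex 3.485 -1.302 -1.843
endloop
endfacet
facet normal -0.053 -0.882 0.468
outer loop
vertex 3.096 -1.491 -2.244
vertex 3.485 -1.302 -1.843
vertex 1.88 -0.933 -1.33
endloop
endfacet
facet normal -0.053 -0.882 0.468
outer loop
vertex 1.88 -0.933 -1.33
vertex 3.485 -1.302 -1.843
vertex 2.269 -0.744 -0.93
endloop
endfacet
facet normal -0.749 0.345 0.566
outer loop
vertex 1.88 -0.933 -1.33
vertex 2.269 -0.744 -0.93
vertex 2.112 -0.211 -1.463
endloop
endfacet
facet normal 0.751 -0.344 -0.564
outer loop
vertex 3.485 -1.302 -1.843
vertex 3.328 -0.769 -2.377
vertex 3.781 -0.8 -1.755
endloop
endfacet
facet normal 0.429 -0.395 0.812
outer loop
vertex 3.485 -1.302 -1.843
vertex 3.781 -0.8 -1.755
vertex 2.269 -0.744 -0.93
endloop
endfacet
facet normal 0.428 -0.397 0.812
outer loop
vertex 2.269 -0.744 -0.93
vertex 3.781 -0.8 -1.755
vertex 2.565 -0.242 -0.841
endloop
endfacet
facet normal -0.751 0.343 0.564
outer loop
vertex 2.269 -0.744 -0.93
vertex 2.565 -0.242 -0.841
vertex 2.112 -0.211 -1.463
endloop
endfacet

endsolid


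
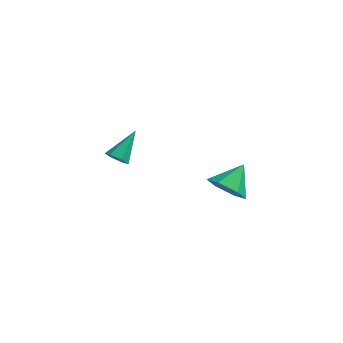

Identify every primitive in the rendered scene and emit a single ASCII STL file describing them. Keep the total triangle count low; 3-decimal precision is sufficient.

solid 
facet normal -0.291 -0.766 -0.573
outer loop
vertex 3.436 0.393 -2.552
vertex 2.673 0.44 -2.227
vertex 2.863 0.877 -2.907
endloop
endfacet
facet normal 0.720 0.611 -0.328
outer loop
vertex 3.436 0.393 -2.552
vertex 2.863 0.877 -2.907
vertex 3.047 1.42 -1.493
endloop
endfacet
facet normal -0.291 -0.766 -0.573
outer loop
vertex 2.863 0.877 -2.907
vertex 2.673 0.44 -2.227
vertex 2.1 0.924 -2.582
endloop
endfacet
facet normal -0.090 0.934 -0.347
outer loop
vertex 2.863 0.877 -2.907
vertex 2.1 0.924 -2.582
vertex 3.047 1.42 -1.493
endloop
endfacet
facet normal -0.292 -0.766 -0.573
outer loop
vertex 2.1 0.924 -2.582
vertex 2.673 0.44 -2.227
vertex 1.911 0.487 -1.902
endloop
endfacet
facet normal -0.667 0.697 0.263
outer loop
vertex 2.1 0.924 -2.582
vertex 1.911 0.487 -1.902
vertex 3.047 1.42 -1.493
endloop
endfacet
facet normal -0.292 -0.766 -0.573
outer loop
vertex 1.911 0.487 -1.902
vertex 2.673 0.44 -2.227
vertex 2.484 0.003 -1.547
endloop
endfacet
facet normal -0.434 0.139 0.890
outer loop
vertex 1.911 0.487 -1.902
vertex 2.484 0.003 -1.547
vertex 3.047 1.42 -1.493
endloop
endfacet
facet normal -0.292 -0.766 -0.573
outer loop
vertex 2.484 0.003 -1.547
vertex 2.673 0.44 -2.227
vertex 3.246 -0.044 -1.872
endloop
endfacet
facet normal 0.376 -0.184 0.908
outer loop
vertex 2.484 0.003 -1.547
vertex 3.246 -0.044 -1.872
vertex 3.047 1.42 -1.493
endloop
endfacet
facet normal -0.291 -0.766 -0.573
outer loop
vertex 3.246 -0.044 -1.872
vertex 2.673 0.44 -2.227
vertex 3.436 0.393 -2.552
endloop
endfacet
facet normal 0.953 0.052 0.300
outer loop
vertex 3.246 -0.044 -1.872
vertex 3.436 0.393 -2.552
vertex 3.047 1.42 -1.493
endloop
endfacet
facet normal -0.255 -0.761 -0.597
outer loop
vertex -2.035 2.317 -3.229
vertex -2.362 2.629 -3.487
vertex -1.867 2.585 -3.642
endloop
endfacet
facet normal 0.946 -0.160 0.281
outer loop
vertex -2.035 2.317 -3.229
vertex -1.867 2.585 -3.642
vertex -1.978 3.771 -2.593
endloop
endfacet
facet normal -0.255 -0.761 -0.597
outer loop
vertex -1.867 2.585 -3.642
vertex -2.362 2.629 -3.487
vertex -2.194 2.897 -3.9
endloop
endfacet
facet normal 0.777 0.456 -0.433
outer loop
vertex -1.867 2.585 -3.642
vertex -2.194 2.897 -3.9
vertex -1.978 3.771 -2.593
endloop
endfacet
facet normal -0.255 -0.760 -0.597
outer loop
vertex -2.194 2.897 -3.9
vertex -2.362 2.629 -3.487
vertex -2.688 2.941 -3.745
endloop
endfacet
facet normal -0.096 0.835 -0.542
outer loop
vertex -2.194 2.897 -3.9
vertex -2.688 2.941 -3.745
vertex -1.978 3.771 -2.593
endloop
endfacet
facet normal -0.255 -0.760 -0.597
outer loop
vertex -2.688 2.941 -3.745
vertex -2.362 2.629 -3.487
vertex -2.856 2.673 -3.332
endloop
endfacet
facet normal -0.800 0.597 0.062
outer loop
vertex -2.688 2.941 -3.745
vertex -2.856 2.673 -3.332
vertex -1.978 3.771 -2.593
endloop
endfacet
facet normal -0.255 -0.762 -0.596
outer loop
vertex -2.856 2.673 -3.332
vertex -2.362 2.629 -3.487
vertex -2.529 2.362 -3.074
endloop
endfacet
facet normal -0.630 -0.019 0.776
outer loop
vertex -2.856 2.673 -3.332
vertex -2.529 2.362 -3.074
vertex -1.978 3.771 -2.593
endloop
endfacet
facet normal -0.256 -0.761 -0.596
outer loop
vertex -2.529 2.362 -3.074
vertex -2.362 2.629 -3.487
vertex -2.035 2.317 -3.229
endloop
endfacet
facet normal 0.242 -0.397 0.886
outer loop
vertex -2.529 2.362 -3.074
vertex -2.035 2.317 -3.229
vertex -1.978 3.771 -2.593
endloop
endfacet

endsolid


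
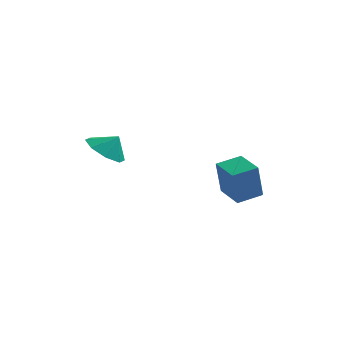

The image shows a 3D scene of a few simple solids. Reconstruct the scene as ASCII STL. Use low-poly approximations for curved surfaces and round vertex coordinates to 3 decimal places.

solid 
facet normal -0.572 -0.186 -0.798
outer loop
vertex -1.648 -0.442 -0.704
vertex -2.449 0.086 -0.253
vertex -1.644 0.347 -0.891
endloop
endfacet
facet normal 0.987 0.032 0.157
outer loop
vertex -1.648 -0.442 -0.704
vertex -1.644 0.347 -0.891
vertex -1.871 0.274 0.553
endloop
endfacet
facet normal -0.572 -0.187 -0.798
outer loop
vertex -1.644 0.347 -0.891
vertex -2.449 0.086 -0.253
vertex -2.111 0.983 -0.705
endloop
endfacet
facet normal 0.817 0.554 0.157
outer loop
vertex -1.644 0.347 -0.891
vertex -2.111 0.983 -0.705
vertex -1.871 0.274 0.553
endloop
endfacet
facet normal -0.573 -0.187 -0.798
outer loop
vertex -2.111 0.983 -0.705
vertex -2.449 0.086 -0.253
vertex -2.776 1.094 -0.254
endloop
endfacet
facet normal 0.403 0.828 0.390
outer loop
vertex -2.111 0.983 -0.705
vertex -2.776 1.094 -0.254
vertex -1.871 0.274 0.553
endloop
endfacet
facet normal -0.572 -0.186 -0.799
outer loop
vertex -2.776 1.094 -0.254
vertex -2.449 0.086 -0.253
vertex -3.25 0.614 0.197
endloop
endfacet
facet normal -0.015 0.693 0.721
outer loop
vertex -2.776 1.094 -0.254
vertex -3.25 0.614 0.197
vertex -1.871 0.274 0.553
endloop
endfacet
facet normal -0.572 -0.187 -0.798
outer loop
vertex -3.25 0.614 0.197
vertex -2.449 0.086 -0.253
vertex -3.254 -0.175 0.385
endloop
endfacet
facet normal -0.190 0.228 0.955
outer loop
vertex -3.25 0.614 0.197
vertex -3.254 -0.175 0.385
vertex -1.871 0.274 0.553
endloop
endfacet
facet normal -0.573 -0.185 -0.798
outer loop
vertex -3.254 -0.175 0.385
vertex -2.449 0.086 -0.253
vertex -2.787 -0.812 0.198
endloop
endfacet
facet normal -0.020 -0.295 0.955
outer loop
vertex -3.254 -0.175 0.385
vertex -2.787 -0.812 0.198
vertex -1.871 0.274 0.553
endloop
endfacet
facet normal -0.572 -0.186 -0.799
outer loop
vertex -2.787 -0.812 0.198
vertex -2.449 0.086 -0.253
vertex -2.121 -0.922 -0.253
endloop
endfacet
facet normal 0.395 -0.569 0.722
outer loop
vertex -2.787 -0.812 0.198
vertex -2.121 -0.922 -0.253
vertex -1.871 0.274 0.553
endloop
endfacet
facet normal -0.572 -0.186 -0.799
outer loop
vertex -2.121 -0.922 -0.253
vertex -2.449 0.086 -0.253
vertex -1.648 -0.442 -0.704
endloop
endfacet
facet normal 0.812 -0.433 0.391
outer loop
vertex -2.121 -0.922 -0.253
vertex -1.648 -0.442 -0.704
vertex -1.871 0.274 0.553
endloop
endfacet
facet normal -0.750 -0.631 -0.197
outer loop
vertex 2.934 1.257 -1.748
vertex 1.938 2.396 -1.601
vertex 3.094 1.63 -3.553
endloop
endfacet
facet normal 0.655 -0.749 -0.097
outer loop
vertex 4.062 2.444 -3.299
vertex 2.934 1.257 -1.748
vertex 3.094 1.63 -3.553
endloop
endfacet
facet normal -0.750 -0.631 -0.197
outer loop
vertex 3.094 1.63 -3.553
vertex 1.938 2.396 -1.601
vertex 2.098 2.769 -3.406
endloop
endfacet
facet normal 0.087 0.202 -0.976
outer loop
vertex 2.098 2.769 -3.406
vertex 4.062 2.444 -3.299
vertex 3.094 1.63 -3.553
endloop
endfacet
facet normal -0.087 -0.202 0.976
outer loop
vertex 2.934 1.257 -1.748
vertex 2.906 3.21 -1.347
vertex 1.938 2.396 -1.601
endloop
endfacet
facet normal 0.655 -0.749 -0.097
outer loop
vertex 3.902 2.071 -1.494
vertex 2.934 1.257 -1.748
vertex 4.062 2.444 -3.299
endloop
endfacet
facet normal -0.087 -0.202 0.976
outer loop
vertex 3.902 2.071 -1.494
vertex 2.906 3.21 -1.347
vertex 2.934 1.257 -1.748
endloop
endfacet
facet normal -0.655 0.749 0.097
outer loop
vertex 1.938 2.396 -1.601
vertex 2.906 3.21 -1.347
vertex 2.098 2.769 -3.406
endloop
endfacet
facet normal 0.087 0.202 -0.976
outer loop
vertex 3.066 3.583 -3.152
vertex 4.062 2.444 -3.299
vertex 2.098 2.769 -3.406
endloop
endfacet
facet normal -0.655 0.749 0.097
outer loop
vertex 2.098 2.769 -3.406
vertex 2.906 3.21 -1.347
vertex 3.066 3.583 -3.152
endloop
endfacet
facet normal 0.750 0.631 0.197
outer loop
vertex 3.066 3.583 -3.152
vertex 3.902 2.071 -1.494
vertex 4.062 2.444 -3.299
endloop
endfacet
facet normal 0.750 0.631 0.197
outer loop
vertex 2.906 3.21 -1.347
vertex 3.902 2.071 -1.494
vertex 3.066 3.583 -3.152
endloop
endfacet

endsolid


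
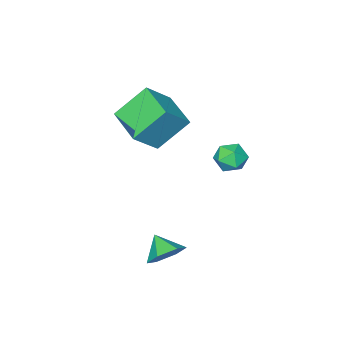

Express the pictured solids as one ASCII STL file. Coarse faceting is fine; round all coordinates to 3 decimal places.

solid 
facet normal 0.015 0.928 0.373
outer loop
vertex -2.798 -0.974 -0.294
vertex -3.561 -1.065 -0.037
vertex -2.944 -1.269 0.446
endloop
endfacet
facet normal 0.667 0.638 0.386
outer loop
vertex -2.798 -0.974 -0.294
vertex -2.944 -1.269 0.446
vertex -2.364 -1.597 -0.014
endloop
endfacet
facet normal 0.842 0.460 -0.282
outer loop
vertex -2.798 -0.974 -0.294
vertex -2.364 -1.597 -0.014
vertex -2.622 -1.595 -0.781
endloop
endfacet
facet normal 0.298 0.640 -0.708
outer loop
vertex -2.798 -0.974 -0.294
vertex -2.622 -1.595 -0.781
vertex -3.362 -1.267 -0.796
endloop
endfacet
facet normal -0.213 0.929 -0.303
outer loop
vertex -2.798 -0.974 -0.294
vertex -3.362 -1.267 -0.796
vertex -3.561 -1.065 -0.037
endloop
endfacet
facet normal 0.634 0.039 0.772
outer loop
vertex -2.364 -1.597 -0.014
vertex -2.944 -1.269 0.446
vertex -2.858 -2.073 0.416
endloop
endfacet
facet normal -0.421 0.507 0.752
outer loop
vertex -2.944 -1.269 0.446
vertex -3.561 -1.065 -0.037
vertex -3.598 -1.745 0.401
endloop
endfacet
facet normal -0.789 0.510 -0.343
outer loop
vertex -3.561 -1.065 -0.037
vertex -3.362 -1.267 -0.796
vertex -3.856 -1.743 -0.366
endloop
endfacet
facet normal 0.039 0.041 -0.998
outer loop
vertex -3.362 -1.267 -0.796
vertex -2.622 -1.595 -0.781
vertex -3.276 -2.071 -0.826
endloop
endfacet
facet normal 0.918 -0.249 -0.309
outer loop
vertex -2.622 -1.595 -0.781
vertex -2.364 -1.597 -0.014
vertex -2.659 -2.275 -0.343
endloop
endfacet
facet normal -0.298 -0.640 0.708
outer loop
vertex -3.422 -2.366 -0.086
vertex -2.858 -2.073 0.416
vertex -3.598 -1.745 0.401
endloop
endfacet
facet normal -0.842 -0.460 0.282
outer loop
vertex -3.422 -2.366 -0.086
vertex -3.598 -1.745 0.401
vertex -3.856 -1.743 -0.366
endloop
endfacet
facet normal -0.667 -0.638 -0.386
outer loop
vertex -3.422 -2.366 -0.086
vertex -3.856 -1.743 -0.366
vertex -3.276 -2.071 -0.826
endloop
endfacet
facet normal -0.015 -0.928 -0.373
outer loop
vertex -3.422 -2.366 -0.086
vertex -3.276 -2.071 -0.826
vertex -2.659 -2.275 -0.343
endloop
endfacet
facet normal 0.213 -0.929 0.303
outer loop
vertex -3.422 -2.366 -0.086
vertex -2.659 -2.275 -0.343
vertex -2.858 -2.073 0.416
endloop
endfacet
facet normal -0.039 -0.041 0.998
outer loop
vertex -3.598 -1.745 0.401
vertex -2.858 -2.073 0.416
vertex -2.944 -1.269 0.446
endloop
endfacet
facet normal -0.918 0.249 0.309
outer loop
vertex -3.856 -1.743 -0.366
vertex -3.598 -1.745 0.401
vertex -3.561 -1.065 -0.037
endloop
endfacet
facet normal -0.634 -0.039 -0.772
outer loop
vertex -3.276 -2.071 -0.826
vertex -3.856 -1.743 -0.366
vertex -3.362 -1.267 -0.796
endloop
endfacet
facet normal 0.421 -0.507 -0.752
outer loop
vertex -2.659 -2.275 -0.343
vertex -3.276 -2.071 -0.826
vertex -2.622 -1.595 -0.781
endloop
endfacet
facet normal 0.789 -0.510 0.343
outer loop
vertex -2.858 -2.073 0.416
vertex -2.659 -2.275 -0.343
vertex -2.364 -1.597 -0.014
endloop
endfacet
facet normal -0.736 0.041 -0.676
outer loop
vertex -2.168 -4.425 2.464
vertex -1.726 -2.636 2.091
vertex -0.936 -5.017 1.087
endloop
endfacet
facet normal -0.235 -0.951 0.199
outer loop
vertex 0.286 -5.084 2.209
vertex -2.168 -4.425 2.464
vertex -0.936 -5.017 1.087
endloop
endfacet
facet normal -0.736 0.041 -0.676
outer loop
vertex -0.936 -5.017 1.087
vertex -1.726 -2.636 2.091
vertex -0.494 -3.228 0.714
endloop
endfacet
facet normal 0.635 -0.305 -0.710
outer loop
vertex -0.494 -3.228 0.714
vertex 0.286 -5.084 2.209
vertex -0.936 -5.017 1.087
endloop
endfacet
facet normal -0.635 0.305 0.710
outer loop
vertex -2.168 -4.425 2.464
vertex -0.504 -2.703 3.213
vertex -1.726 -2.636 2.091
endloop
endfacet
facet normal -0.235 -0.951 0.199
outer loop
vertex -0.946 -4.492 3.586
vertex -2.168 -4.425 2.464
vertex 0.286 -5.084 2.209
endloop
endfacet
facet normal -0.635 0.305 0.710
outer loop
vertex -0.946 -4.492 3.586
vertex -0.504 -2.703 3.213
vertex -2.168 -4.425 2.464
endloop
endfacet
facet normal 0.235 0.951 -0.199
outer loop
vertex -1.726 -2.636 2.091
vertex -0.504 -2.703 3.213
vertex -0.494 -3.228 0.714
endloop
endfacet
facet normal 0.635 -0.305 -0.710
outer loop
vertex 0.728 -3.295 1.836
vertex 0.286 -5.084 2.209
vertex -0.494 -3.228 0.714
endloop
endfacet
facet normal 0.235 0.951 -0.199
outer loop
vertex -0.494 -3.228 0.714
vertex -0.504 -2.703 3.213
vertex 0.728 -3.295 1.836
endloop
endfacet
facet normal 0.736 -0.041 0.676
outer loop
vertex 0.728 -3.295 1.836
vertex -0.946 -4.492 3.586
vertex 0.286 -5.084 2.209
endloop
endfacet
facet normal 0.736 -0.041 0.676
outer loop
vertex -0.504 -2.703 3.213
vertex -0.946 -4.492 3.586
vertex 0.728 -3.295 1.836
endloop
endfacet
facet normal 0.094 0.796 -0.597
outer loop
vertex 2.688 0.59 -2.068
vertex 1.992 0.332 -2.522
vertex 1.894 0.858 -1.836
endloop
endfacet
facet normal 0.275 -0.016 0.961
outer loop
vertex 2.688 0.59 -2.068
vertex 1.894 0.858 -1.836
vertex 1.888 -0.552 -1.858
endloop
endfacet
facet normal 0.094 0.796 -0.597
outer loop
vertex 1.894 0.858 -1.836
vertex 1.992 0.332 -2.522
vertex 1.198 0.6 -2.289
endloop
endfacet
facet normal -0.543 -0.011 0.840
outer loop
vertex 1.894 0.858 -1.836
vertex 1.198 0.6 -2.289
vertex 1.888 -0.552 -1.858
endloop
endfacet
facet normal 0.094 0.796 -0.597
outer loop
vertex 1.198 0.6 -2.289
vertex 1.992 0.332 -2.522
vertex 1.296 0.074 -2.975
endloop
endfacet
facet normal -0.871 -0.442 0.214
outer loop
vertex 1.198 0.6 -2.289
vertex 1.296 0.074 -2.975
vertex 1.888 -0.552 -1.858
endloop
endfacet
facet normal 0.095 0.796 -0.598
outer loop
vertex 1.296 0.074 -2.975
vertex 1.992 0.332 -2.522
vertex 2.09 -0.195 -3.207
endloop
endfacet
facet normal -0.382 -0.878 -0.289
outer loop
vertex 1.296 0.074 -2.975
vertex 2.09 -0.195 -3.207
vertex 1.888 -0.552 -1.858
endloop
endfacet
facet normal 0.094 0.796 -0.599
outer loop
vertex 2.09 -0.195 -3.207
vertex 1.992 0.332 -2.522
vertex 2.786 0.064 -2.754
endloop
endfacet
facet normal 0.438 -0.883 -0.168
outer loop
vertex 2.09 -0.195 -3.207
vertex 2.786 0.064 -2.754
vertex 1.888 -0.552 -1.858
endloop
endfacet
facet normal 0.094 0.796 -0.597
outer loop
vertex 2.786 0.064 -2.754
vertex 1.992 0.332 -2.522
vertex 2.688 0.59 -2.068
endloop
endfacet
facet normal 0.766 -0.453 0.456
outer loop
vertex 2.786 0.064 -2.754
vertex 2.688 0.59 -2.068
vertex 1.888 -0.552 -1.858
endloop
endfacet

endsolid


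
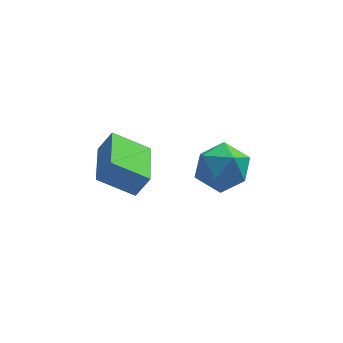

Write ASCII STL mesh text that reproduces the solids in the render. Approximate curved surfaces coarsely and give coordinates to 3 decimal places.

solid 
facet normal -0.507 0.543 0.669
outer loop
vertex 2.621 2.472 -3.149
vertex 2.617 1.548 -2.402
vertex 3.506 2.336 -2.368
endloop
endfacet
facet normal -0.088 0.960 0.267
outer loop
vertex 2.621 2.472 -3.149
vertex 3.506 2.336 -2.368
vertex 3.745 2.668 -3.484
endloop
endfacet
facet normal -0.275 0.867 -0.416
outer loop
vertex 2.621 2.472 -3.149
vertex 3.745 2.668 -3.484
vertex 3.003 2.086 -4.207
endloop
endfacet
facet normal -0.809 0.394 -0.436
outer loop
vertex 2.621 2.472 -3.149
vertex 3.003 2.086 -4.207
vertex 2.306 1.394 -3.538
endloop
endfacet
facet normal -0.953 0.194 0.235
outer loop
vertex 2.621 2.472 -3.149
vertex 2.306 1.394 -3.538
vertex 2.617 1.548 -2.402
endloop
endfacet
facet normal 0.585 0.735 0.344
outer loop
vertex 3.745 2.668 -3.484
vertex 3.506 2.336 -2.368
vertex 4.434 1.866 -2.942
endloop
endfacet
facet normal -0.094 0.063 0.994
outer loop
vertex 3.506 2.336 -2.368
vertex 2.617 1.548 -2.402
vertex 3.737 1.174 -2.273
endloop
endfacet
facet normal -0.814 -0.503 0.291
outer loop
vertex 2.617 1.548 -2.402
vertex 2.306 1.394 -3.538
vertex 2.995 0.592 -2.996
endloop
endfacet
facet normal -0.582 -0.181 -0.793
outer loop
vertex 2.306 1.394 -3.538
vertex 3.003 2.086 -4.207
vertex 3.234 0.924 -4.112
endloop
endfacet
facet normal 0.283 0.584 -0.761
outer loop
vertex 3.003 2.086 -4.207
vertex 3.745 2.668 -3.484
vertex 4.123 1.712 -4.078
endloop
endfacet
facet normal 0.809 -0.394 0.436
outer loop
vertex 4.119 0.788 -3.331
vertex 4.434 1.866 -2.942
vertex 3.737 1.174 -2.273
endloop
endfacet
facet normal 0.275 -0.867 0.416
outer loop
vertex 4.119 0.788 -3.331
vertex 3.737 1.174 -2.273
vertex 2.995 0.592 -2.996
endloop
endfacet
facet normal 0.088 -0.960 -0.267
outer loop
vertex 4.119 0.788 -3.331
vertex 2.995 0.592 -2.996
vertex 3.234 0.924 -4.112
endloop
endfacet
facet normal 0.507 -0.543 -0.669
outer loop
vertex 4.119 0.788 -3.331
vertex 3.234 0.924 -4.112
vertex 4.123 1.712 -4.078
endloop
endfacet
facet normal 0.953 -0.194 -0.235
outer loop
vertex 4.119 0.788 -3.331
vertex 4.123 1.712 -4.078
vertex 4.434 1.866 -2.942
endloop
endfacet
facet normal 0.582 0.181 0.793
outer loop
vertex 3.737 1.174 -2.273
vertex 4.434 1.866 -2.942
vertex 3.506 2.336 -2.368
endloop
endfacet
facet normal -0.283 -0.584 0.761
outer loop
vertex 2.995 0.592 -2.996
vertex 3.737 1.174 -2.273
vertex 2.617 1.548 -2.402
endloop
endfacet
facet normal -0.585 -0.735 -0.344
outer loop
vertex 3.234 0.924 -4.112
vertex 2.995 0.592 -2.996
vertex 2.306 1.394 -3.538
endloop
endfacet
facet normal 0.094 -0.063 -0.994
outer loop
vertex 4.123 1.712 -4.078
vertex 3.234 0.924 -4.112
vertex 3.003 2.086 -4.207
endloop
endfacet
facet normal 0.814 0.503 -0.291
outer loop
vertex 4.434 1.866 -2.942
vertex 4.123 1.712 -4.078
vertex 3.745 2.668 -3.484
endloop
endfacet
facet normal -0.844 0.129 0.521
outer loop
vertex -0.995 -3.092 1.761
vertex -0.831 -0.984 1.504
vertex -1.515 -3.153 0.933
endloop
endfacet
facet normal -0.077 -0.990 0.121
outer loop
vertex -0.189 -3.356 0.116
vertex -0.995 -3.092 1.761
vertex -1.515 -3.153 0.933
endloop
endfacet
facet normal -0.845 0.130 0.519
outer loop
vertex -1.515 -3.153 0.933
vertex -0.831 -0.984 1.504
vertex -1.35 -1.045 0.675
endloop
endfacet
facet normal -0.530 -0.062 -0.845
outer loop
vertex -1.35 -1.045 0.675
vertex -0.189 -3.356 0.116
vertex -1.515 -3.153 0.933
endloop
endfacet
facet normal 0.530 0.062 0.845
outer loop
vertex -0.995 -3.092 1.761
vertex 0.495 -1.187 0.687
vertex -0.831 -0.984 1.504
endloop
endfacet
facet normal -0.077 -0.990 0.121
outer loop
vertex 0.33 -3.295 0.945
vertex -0.995 -3.092 1.761
vertex -0.189 -3.356 0.116
endloop
endfacet
facet normal 0.530 0.062 0.846
outer loop
vertex 0.33 -3.295 0.945
vertex 0.495 -1.187 0.687
vertex -0.995 -3.092 1.761
endloop
endfacet
facet normal 0.077 0.990 -0.121
outer loop
vertex -0.831 -0.984 1.504
vertex 0.495 -1.187 0.687
vertex -1.35 -1.045 0.675
endloop
endfacet
facet normal -0.530 -0.062 -0.846
outer loop
vertex -0.025 -1.248 -0.141
vertex -0.189 -3.356 0.116
vertex -1.35 -1.045 0.675
endloop
endfacet
facet normal 0.077 0.990 -0.121
outer loop
vertex -1.35 -1.045 0.675
vertex 0.495 -1.187 0.687
vertex -0.025 -1.248 -0.141
endloop
endfacet
facet normal 0.845 -0.129 -0.519
outer loop
vertex -0.025 -1.248 -0.141
vertex 0.33 -3.295 0.945
vertex -0.189 -3.356 0.116
endloop
endfacet
facet normal 0.844 -0.130 -0.520
outer loop
vertex 0.495 -1.187 0.687
vertex 0.33 -3.295 0.945
vertex -0.025 -1.248 -0.141
endloop
endfacet

endsolid


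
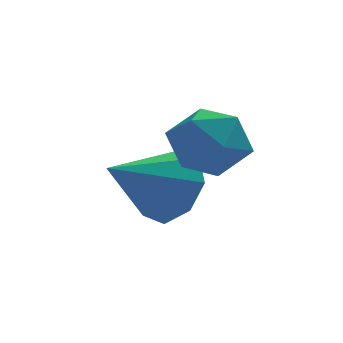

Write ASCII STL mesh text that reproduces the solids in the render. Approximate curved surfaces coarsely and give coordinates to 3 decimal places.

solid 
facet normal -0.889 -0.298 0.347
outer loop
vertex -2.978 2.676 1.908
vertex -2.798 1.726 1.553
vertex -2.511 1.982 2.509
endloop
endfacet
facet normal -0.623 0.228 0.748
outer loop
vertex -2.978 2.676 1.908
vertex -2.511 1.982 2.509
vertex -2.176 2.956 2.491
endloop
endfacet
facet normal -0.514 0.794 0.326
outer loop
vertex -2.978 2.676 1.908
vertex -2.176 2.956 2.491
vertex -2.255 3.302 1.524
endloop
endfacet
facet normal -0.712 0.617 -0.335
outer loop
vertex -2.978 2.676 1.908
vertex -2.255 3.302 1.524
vertex -2.64 2.542 0.944
endloop
endfacet
facet normal -0.945 -0.058 -0.323
outer loop
vertex -2.978 2.676 1.908
vertex -2.64 2.542 0.944
vertex -2.798 1.726 1.553
endloop
endfacet
facet normal 0.010 0.015 1.000
outer loop
vertex -2.176 2.956 2.491
vertex -2.511 1.982 2.509
vertex -1.5 2.178 2.496
endloop
endfacet
facet normal -0.421 -0.836 0.350
outer loop
vertex -2.511 1.982 2.509
vertex -2.798 1.726 1.553
vertex -1.885 1.418 1.916
endloop
endfacet
facet normal -0.511 -0.449 -0.733
outer loop
vertex -2.798 1.726 1.553
vertex -2.64 2.542 0.944
vertex -1.964 1.764 0.949
endloop
endfacet
facet normal -0.134 0.643 -0.754
outer loop
vertex -2.64 2.542 0.944
vertex -2.255 3.302 1.524
vertex -1.629 2.738 0.931
endloop
endfacet
facet normal 0.187 0.930 0.317
outer loop
vertex -2.255 3.302 1.524
vertex -2.176 2.956 2.491
vertex -1.342 2.994 1.887
endloop
endfacet
facet normal 0.712 -0.617 0.335
outer loop
vertex -1.162 2.044 1.532
vertex -1.5 2.178 2.496
vertex -1.885 1.418 1.916
endloop
endfacet
facet normal 0.514 -0.794 -0.326
outer loop
vertex -1.162 2.044 1.532
vertex -1.885 1.418 1.916
vertex -1.964 1.764 0.949
endloop
endfacet
facet normal 0.623 -0.228 -0.748
outer loop
vertex -1.162 2.044 1.532
vertex -1.964 1.764 0.949
vertex -1.629 2.738 0.931
endloop
endfacet
facet normal 0.889 0.298 -0.347
outer loop
vertex -1.162 2.044 1.532
vertex -1.629 2.738 0.931
vertex -1.342 2.994 1.887
endloop
endfacet
facet normal 0.945 0.058 0.323
outer loop
vertex -1.162 2.044 1.532
vertex -1.342 2.994 1.887
vertex -1.5 2.178 2.496
endloop
endfacet
facet normal 0.134 -0.643 0.754
outer loop
vertex -1.885 1.418 1.916
vertex -1.5 2.178 2.496
vertex -2.511 1.982 2.509
endloop
endfacet
facet normal -0.187 -0.930 -0.317
outer loop
vertex -1.964 1.764 0.949
vertex -1.885 1.418 1.916
vertex -2.798 1.726 1.553
endloop
endfacet
facet normal -0.010 -0.015 -1.000
outer loop
vertex -1.629 2.738 0.931
vertex -1.964 1.764 0.949
vertex -2.64 2.542 0.944
endloop
endfacet
facet normal 0.421 0.836 -0.350
outer loop
vertex -1.342 2.994 1.887
vertex -1.629 2.738 0.931
vertex -2.255 3.302 1.524
endloop
endfacet
facet normal 0.511 0.449 0.733
outer loop
vertex -1.5 2.178 2.496
vertex -1.342 2.994 1.887
vertex -2.176 2.956 2.491
endloop
endfacet
facet normal 0.779 0.382 -0.498
outer loop
vertex -2.051 3.155 0.171
vertex -2.702 3.936 -0.248
vertex -2.08 3.844 0.654
endloop
endfacet
facet normal 0.189 -0.558 0.808
outer loop
vertex -2.051 3.155 0.171
vertex -2.08 3.844 0.654
vertex -4.198 3.204 0.708
endloop
endfacet
facet normal 0.779 0.382 -0.498
outer loop
vertex -2.08 3.844 0.654
vertex -2.702 3.936 -0.248
vertex -2.473 4.587 0.609
endloop
endfacet
facet normal 0.006 0.064 0.998
outer loop
vertex -2.08 3.844 0.654
vertex -2.473 4.587 0.609
vertex -4.198 3.204 0.708
endloop
endfacet
facet normal 0.779 0.382 -0.498
outer loop
vertex -2.473 4.587 0.609
vertex -2.702 3.936 -0.248
vertex -3.001 4.949 0.061
endloop
endfacet
facet normal -0.394 0.545 0.740
outer loop
vertex -2.473 4.587 0.609
vertex -3.001 4.949 0.061
vertex -4.198 3.204 0.708
endloop
endfacet
facet normal 0.778 0.382 -0.499
outer loop
vertex -3.001 4.949 0.061
vertex -2.702 3.936 -0.248
vertex -3.354 4.718 -0.667
endloop
endfacet
facet normal -0.777 0.602 0.186
outer loop
vertex -3.001 4.949 0.061
vertex -3.354 4.718 -0.667
vertex -4.198 3.204 0.708
endloop
endfacet
facet normal 0.778 0.382 -0.498
outer loop
vertex -3.354 4.718 -0.667
vertex -2.702 3.936 -0.248
vertex -3.325 4.029 -1.15
endloop
endfacet
facet normal -0.918 0.201 -0.342
outer loop
vertex -3.354 4.718 -0.667
vertex -3.325 4.029 -1.15
vertex -4.198 3.204 0.708
endloop
endfacet
facet normal 0.778 0.383 -0.498
outer loop
vertex -3.325 4.029 -1.15
vertex -2.702 3.936 -0.248
vertex -2.931 3.286 -1.105
endloop
endfacet
facet normal -0.734 -0.422 -0.532
outer loop
vertex -3.325 4.029 -1.15
vertex -2.931 3.286 -1.105
vertex -4.198 3.204 0.708
endloop
endfacet
facet normal 0.779 0.382 -0.498
outer loop
vertex -2.931 3.286 -1.105
vertex -2.702 3.936 -0.248
vertex -2.404 2.924 -0.558
endloop
endfacet
facet normal -0.334 -0.902 -0.274
outer loop
vertex -2.931 3.286 -1.105
vertex -2.404 2.924 -0.558
vertex -4.198 3.204 0.708
endloop
endfacet
facet normal 0.779 0.382 -0.498
outer loop
vertex -2.404 2.924 -0.558
vertex -2.702 3.936 -0.248
vertex -2.051 3.155 0.171
endloop
endfacet
facet normal 0.048 -0.959 0.280
outer loop
vertex -2.404 2.924 -0.558
vertex -2.051 3.155 0.171
vertex -4.198 3.204 0.708
endloop
endfacet

endsolid


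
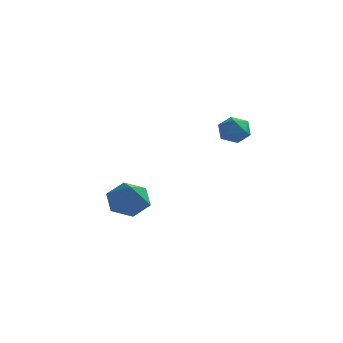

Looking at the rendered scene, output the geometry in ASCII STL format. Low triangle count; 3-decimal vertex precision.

solid 
facet normal -0.331 0.716 -0.614
outer loop
vertex -2.14 -3.114 -3.523
vertex -2.525 -2.651 -2.775
vertex -1.622 -2.463 -3.043
endloop
endfacet
facet normal 0.841 -0.408 -0.355
outer loop
vertex -2.14 -3.114 -3.523
vertex -1.622 -2.463 -3.043
vertex -1.795 -4.229 -1.425
endloop
endfacet
facet normal -0.331 0.717 -0.613
outer loop
vertex -1.622 -2.463 -3.043
vertex -2.525 -2.651 -2.775
vertex -2.007 -2.001 -2.294
endloop
endfacet
facet normal 0.916 0.218 0.336
outer loop
vertex -1.622 -2.463 -3.043
vertex -2.007 -2.001 -2.294
vertex -1.795 -4.229 -1.425
endloop
endfacet
facet normal -0.332 0.718 -0.613
outer loop
vertex -2.007 -2.001 -2.294
vertex -2.525 -2.651 -2.775
vertex -2.909 -2.189 -2.026
endloop
endfacet
facet normal 0.192 0.372 0.908
outer loop
vertex -2.007 -2.001 -2.294
vertex -2.909 -2.189 -2.026
vertex -1.795 -4.229 -1.425
endloop
endfacet
facet normal -0.332 0.717 -0.613
outer loop
vertex -2.909 -2.189 -2.026
vertex -2.525 -2.651 -2.775
vertex -3.427 -2.839 -2.506
endloop
endfacet
facet normal -0.607 -0.099 0.789
outer loop
vertex -2.909 -2.189 -2.026
vertex -3.427 -2.839 -2.506
vertex -1.795 -4.229 -1.425
endloop
endfacet
facet normal -0.332 0.717 -0.613
outer loop
vertex -3.427 -2.839 -2.506
vertex -2.525 -2.651 -2.775
vertex -3.043 -3.302 -3.255
endloop
endfacet
facet normal -0.682 -0.725 0.098
outer loop
vertex -3.427 -2.839 -2.506
vertex -3.043 -3.302 -3.255
vertex -1.795 -4.229 -1.425
endloop
endfacet
facet normal -0.331 0.716 -0.614
outer loop
vertex -3.043 -3.302 -3.255
vertex -2.525 -2.651 -2.775
vertex -2.14 -3.114 -3.523
endloop
endfacet
facet normal 0.042 -0.879 -0.474
outer loop
vertex -3.043 -3.302 -3.255
vertex -2.14 -3.114 -3.523
vertex -1.795 -4.229 -1.425
endloop
endfacet
facet normal -0.353 0.840 -0.413
outer loop
vertex 0.431 2.369 -0.605
vertex -0.126 2.416 -0.033
vertex 0.585 2.766 0.071
endloop
endfacet
facet normal 0.347 0.772 -0.532
outer loop
vertex 0.431 2.369 -0.605
vertex 0.585 2.766 0.071
vertex 1.143 2.293 -0.251
endloop
endfacet
facet normal 0.453 0.156 -0.878
outer loop
vertex 0.431 2.369 -0.605
vertex 1.143 2.293 -0.251
vertex 0.777 1.651 -0.554
endloop
endfacet
facet normal -0.181 -0.156 -0.971
outer loop
vertex 0.431 2.369 -0.605
vertex 0.777 1.651 -0.554
vertex -0.007 1.727 -0.42
endloop
endfacet
facet normal -0.679 0.267 -0.684
outer loop
vertex 0.431 2.369 -0.605
vertex -0.007 1.727 -0.42
vertex -0.126 2.416 -0.033
endloop
endfacet
facet normal 0.676 0.730 0.099
outer loop
vertex 1.143 2.293 -0.251
vertex 0.585 2.766 0.071
vertex 1.027 2.293 0.54
endloop
endfacet
facet normal -0.456 0.840 0.294
outer loop
vertex 0.585 2.766 0.071
vertex -0.126 2.416 -0.033
vertex 0.243 2.369 0.674
endloop
endfacet
facet normal -0.985 -0.089 -0.145
outer loop
vertex -0.126 2.416 -0.033
vertex -0.007 1.727 -0.42
vertex -0.123 1.727 0.371
endloop
endfacet
facet normal -0.179 -0.772 -0.610
outer loop
vertex -0.007 1.727 -0.42
vertex 0.777 1.651 -0.554
vertex 0.435 1.254 0.049
endloop
endfacet
facet normal 0.847 -0.266 -0.460
outer loop
vertex 0.777 1.651 -0.554
vertex 1.143 2.293 -0.251
vertex 1.146 1.604 0.153
endloop
endfacet
facet normal 0.181 0.156 0.971
outer loop
vertex 0.589 1.651 0.725
vertex 1.027 2.293 0.54
vertex 0.243 2.369 0.674
endloop
endfacet
facet normal -0.453 -0.156 0.878
outer loop
vertex 0.589 1.651 0.725
vertex 0.243 2.369 0.674
vertex -0.123 1.727 0.371
endloop
endfacet
facet normal -0.347 -0.772 0.532
outer loop
vertex 0.589 1.651 0.725
vertex -0.123 1.727 0.371
vertex 0.435 1.254 0.049
endloop
endfacet
facet normal 0.353 -0.840 0.413
outer loop
vertex 0.589 1.651 0.725
vertex 0.435 1.254 0.049
vertex 1.146 1.604 0.153
endloop
endfacet
facet normal 0.679 -0.267 0.684
outer loop
vertex 0.589 1.651 0.725
vertex 1.146 1.604 0.153
vertex 1.027 2.293 0.54
endloop
endfacet
facet normal 0.179 0.772 0.610
outer loop
vertex 0.243 2.369 0.674
vertex 1.027 2.293 0.54
vertex 0.585 2.766 0.071
endloop
endfacet
facet normal -0.847 0.266 0.460
outer loop
vertex -0.123 1.727 0.371
vertex 0.243 2.369 0.674
vertex -0.126 2.416 -0.033
endloop
endfacet
facet normal -0.676 -0.730 -0.099
outer loop
vertex 0.435 1.254 0.049
vertex -0.123 1.727 0.371
vertex -0.007 1.727 -0.42
endloop
endfacet
facet normal 0.456 -0.840 -0.294
outer loop
vertex 1.146 1.604 0.153
vertex 0.435 1.254 0.049
vertex 0.777 1.651 -0.554
endloop
endfacet
facet normal 0.985 0.089 0.145
outer loop
vertex 1.027 2.293 0.54
vertex 1.146 1.604 0.153
vertex 1.143 2.293 -0.251
endloop
endfacet

endsolid


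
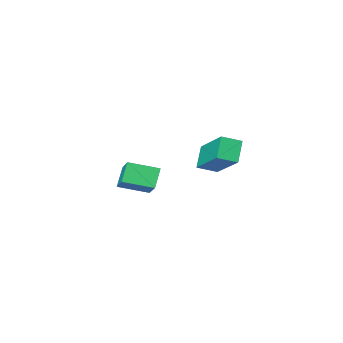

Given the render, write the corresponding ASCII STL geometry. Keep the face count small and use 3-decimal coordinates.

solid 
facet normal -0.448 -0.344 0.825
outer loop
vertex 1.065 2.947 -2.057
vertex 0.062 3.508 -2.368
vertex 0.685 1.916 -2.693
endloop
endfacet
facet normal 0.842 -0.472 0.262
outer loop
vertex 1.098 2.232 -3.452
vertex 1.065 2.947 -2.057
vertex 0.685 1.916 -2.693
endloop
endfacet
facet normal -0.449 -0.344 0.825
outer loop
vertex 0.685 1.916 -2.693
vertex 0.062 3.508 -2.368
vertex -0.317 2.477 -3.004
endloop
endfacet
facet normal -0.299 -0.812 -0.501
outer loop
vertex -0.317 2.477 -3.004
vertex 1.098 2.232 -3.452
vertex 0.685 1.916 -2.693
endloop
endfacet
facet normal 0.299 0.812 0.501
outer loop
vertex 1.065 2.947 -2.057
vertex 0.475 3.824 -3.127
vertex 0.062 3.508 -2.368
endloop
endfacet
facet normal 0.843 -0.471 0.261
outer loop
vertex 1.477 3.263 -2.816
vertex 1.065 2.947 -2.057
vertex 1.098 2.232 -3.452
endloop
endfacet
facet normal 0.299 0.812 0.501
outer loop
vertex 1.477 3.263 -2.816
vertex 0.475 3.824 -3.127
vertex 1.065 2.947 -2.057
endloop
endfacet
facet normal -0.842 0.471 -0.262
outer loop
vertex 0.062 3.508 -2.368
vertex 0.475 3.824 -3.127
vertex -0.317 2.477 -3.004
endloop
endfacet
facet normal -0.299 -0.812 -0.501
outer loop
vertex 0.095 2.793 -3.763
vertex 1.098 2.232 -3.452
vertex -0.317 2.477 -3.004
endloop
endfacet
facet normal -0.842 0.471 -0.261
outer loop
vertex -0.317 2.477 -3.004
vertex 0.475 3.824 -3.127
vertex 0.095 2.793 -3.763
endloop
endfacet
facet normal 0.448 0.344 -0.825
outer loop
vertex 0.095 2.793 -3.763
vertex 1.477 3.263 -2.816
vertex 1.098 2.232 -3.452
endloop
endfacet
facet normal 0.448 0.344 -0.825
outer loop
vertex 0.475 3.824 -3.127
vertex 1.477 3.263 -2.816
vertex 0.095 2.793 -3.763
endloop
endfacet
facet normal -0.443 -0.421 0.791
outer loop
vertex -3.825 -0.082 -3.054
vertex -3.598 1.679 -1.99
vertex -4.581 0.186 -3.335
endloop
endfacet
facet normal -0.110 -0.850 -0.514
outer loop
vertex -4.102 0.641 -4.19
vertex -3.825 -0.082 -3.054
vertex -4.581 0.186 -3.335
endloop
endfacet
facet normal -0.443 -0.421 0.791
outer loop
vertex -4.581 0.186 -3.335
vertex -3.598 1.679 -1.99
vertex -4.354 1.947 -2.271
endloop
endfacet
facet normal -0.890 0.315 -0.331
outer loop
vertex -4.354 1.947 -2.271
vertex -4.102 0.641 -4.19
vertex -4.581 0.186 -3.335
endloop
endfacet
facet normal 0.890 -0.315 0.331
outer loop
vertex -3.825 -0.082 -3.054
vertex -3.119 2.134 -2.845
vertex -3.598 1.679 -1.99
endloop
endfacet
facet normal -0.110 -0.850 -0.514
outer loop
vertex -3.346 0.373 -3.909
vertex -3.825 -0.082 -3.054
vertex -4.102 0.641 -4.19
endloop
endfacet
facet normal 0.890 -0.315 0.331
outer loop
vertex -3.346 0.373 -3.909
vertex -3.119 2.134 -2.845
vertex -3.825 -0.082 -3.054
endloop
endfacet
facet normal 0.110 0.850 0.514
outer loop
vertex -3.598 1.679 -1.99
vertex -3.119 2.134 -2.845
vertex -4.354 1.947 -2.271
endloop
endfacet
facet normal -0.890 0.315 -0.331
outer loop
vertex -3.875 2.402 -3.126
vertex -4.102 0.641 -4.19
vertex -4.354 1.947 -2.271
endloop
endfacet
facet normal 0.110 0.850 0.514
outer loop
vertex -4.354 1.947 -2.271
vertex -3.119 2.134 -2.845
vertex -3.875 2.402 -3.126
endloop
endfacet
facet normal 0.443 0.421 -0.791
outer loop
vertex -3.875 2.402 -3.126
vertex -3.346 0.373 -3.909
vertex -4.102 0.641 -4.19
endloop
endfacet
facet normal 0.443 0.421 -0.791
outer loop
vertex -3.119 2.134 -2.845
vertex -3.346 0.373 -3.909
vertex -3.875 2.402 -3.126
endloop
endfacet

endsolid
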